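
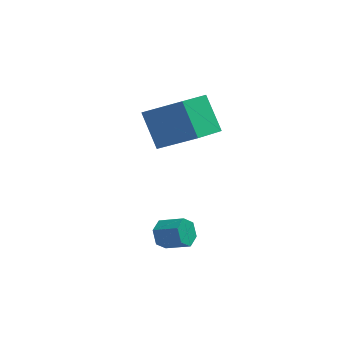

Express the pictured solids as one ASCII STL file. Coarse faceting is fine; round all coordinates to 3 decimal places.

solid 
facet normal -0.886 0.250 -0.391
outer loop
vertex -2.168 -0.681 -4.069
vertex -2.455 -1.019 -3.635
vertex -2.332 -0.42 -3.531
endloop
endfacet
facet normal 0.382 0.872 -0.307
outer loop
vertex -2.168 -0.681 -4.069
vertex -2.332 -0.42 -3.531
vertex -1.238 -0.944 -3.659
endloop
endfacet
facet normal 0.382 0.872 -0.307
outer loop
vertex -1.238 -0.944 -3.659
vertex -2.332 -0.42 -3.531
vertex -1.402 -0.683 -3.121
endloop
endfacet
facet normal 0.886 -0.250 0.391
outer loop
vertex -1.238 -0.944 -3.659
vertex -1.402 -0.683 -3.121
vertex -1.525 -1.281 -3.225
endloop
endfacet
facet normal -0.886 0.250 -0.391
outer loop
vertex -2.332 -0.42 -3.531
vertex -2.455 -1.019 -3.635
vertex -2.619 -0.758 -3.097
endloop
endfacet
facet normal -0.038 0.800 0.598
outer loop
vertex -2.332 -0.42 -3.531
vertex -2.619 -0.758 -3.097
vertex -1.402 -0.683 -3.121
endloop
endfacet
facet normal -0.038 0.801 0.597
outer loop
vertex -1.402 -0.683 -3.121
vertex -2.619 -0.758 -3.097
vertex -1.689 -1.02 -2.687
endloop
endfacet
facet normal 0.886 -0.250 0.391
outer loop
vertex -1.402 -0.683 -3.121
vertex -1.689 -1.02 -2.687
vertex -1.525 -1.281 -3.225
endloop
endfacet
facet normal -0.886 0.250 -0.391
outer loop
vertex -2.619 -0.758 -3.097
vertex -2.455 -1.019 -3.635
vertex -2.742 -1.356 -3.201
endloop
endfacet
facet normal -0.419 -0.071 0.905
outer loop
vertex -2.619 -0.758 -3.097
vertex -2.742 -1.356 -3.201
vertex -1.689 -1.02 -2.687
endloop
endfacet
facet normal -0.419 -0.071 0.905
outer loop
vertex -1.689 -1.02 -2.687
vertex -2.742 -1.356 -3.201
vertex -1.812 -1.619 -2.791
endloop
endfacet
facet normal 0.886 -0.250 0.391
outer loop
vertex -1.689 -1.02 -2.687
vertex -1.812 -1.619 -2.791
vertex -1.525 -1.281 -3.225
endloop
endfacet
facet normal -0.886 0.250 -0.391
outer loop
vertex -2.742 -1.356 -3.201
vertex -2.455 -1.019 -3.635
vertex -2.578 -1.617 -3.739
endloop
endfacet
facet normal -0.382 -0.872 0.307
outer loop
vertex -2.742 -1.356 -3.201
vertex -2.578 -1.617 -3.739
vertex -1.812 -1.619 -2.791
endloop
endfacet
facet normal -0.382 -0.872 0.307
outer loop
vertex -1.812 -1.619 -2.791
vertex -2.578 -1.617 -3.739
vertex -1.648 -1.88 -3.329
endloop
endfacet
facet normal 0.886 -0.250 0.391
outer loop
vertex -1.812 -1.619 -2.791
vertex -1.648 -1.88 -3.329
vertex -1.525 -1.281 -3.225
endloop
endfacet
facet normal -0.886 0.250 -0.391
outer loop
vertex -2.578 -1.617 -3.739
vertex -2.455 -1.019 -3.635
vertex -2.291 -1.28 -4.173
endloop
endfacet
facet normal 0.037 -0.801 -0.598
outer loop
vertex -2.578 -1.617 -3.739
vertex -2.291 -1.28 -4.173
vertex -1.648 -1.88 -3.329
endloop
endfacet
facet normal 0.038 -0.800 -0.598
outer loop
vertex -1.648 -1.88 -3.329
vertex -2.291 -1.28 -4.173
vertex -1.361 -1.542 -3.763
endloop
endfacet
facet normal 0.886 -0.250 0.391
outer loop
vertex -1.648 -1.88 -3.329
vertex -1.361 -1.542 -3.763
vertex -1.525 -1.281 -3.225
endloop
endfacet
facet normal -0.886 0.250 -0.391
outer loop
vertex -2.291 -1.28 -4.173
vertex -2.455 -1.019 -3.635
vertex -2.168 -0.681 -4.069
endloop
endfacet
facet normal 0.419 0.071 -0.905
outer loop
vertex -2.291 -1.28 -4.173
vertex -2.168 -0.681 -4.069
vertex -1.361 -1.542 -3.763
endloop
endfacet
facet normal 0.419 0.071 -0.905
outer loop
vertex -1.361 -1.542 -3.763
vertex -2.168 -0.681 -4.069
vertex -1.238 -0.944 -3.659
endloop
endfacet
facet normal 0.886 -0.250 0.391
outer loop
vertex -1.361 -1.542 -3.763
vertex -1.238 -0.944 -3.659
vertex -1.525 -1.281 -3.225
endloop
endfacet
facet normal -0.814 0.232 -0.532
outer loop
vertex -3.684 1.859 0.824
vertex -3.017 3.227 0.401
vertex -2.998 1.097 -0.557
endloop
endfacet
facet normal -0.422 -0.866 0.268
outer loop
vertex -1.443 0.653 0.459
vertex -3.684 1.859 0.824
vertex -2.998 1.097 -0.557
endloop
endfacet
facet normal -0.814 0.232 -0.532
outer loop
vertex -2.998 1.097 -0.557
vertex -3.017 3.227 0.401
vertex -2.331 2.465 -0.981
endloop
endfacet
facet normal 0.398 -0.443 -0.803
outer loop
vertex -2.331 2.465 -0.981
vertex -1.443 0.653 0.459
vertex -2.998 1.097 -0.557
endloop
endfacet
facet normal -0.398 0.443 0.803
outer loop
vertex -3.684 1.859 0.824
vertex -1.462 2.783 1.417
vertex -3.017 3.227 0.401
endloop
endfacet
facet normal -0.422 -0.866 0.268
outer loop
vertex -2.129 1.415 1.841
vertex -3.684 1.859 0.824
vertex -1.443 0.653 0.459
endloop
endfacet
facet normal -0.399 0.443 0.803
outer loop
vertex -2.129 1.415 1.841
vertex -1.462 2.783 1.417
vertex -3.684 1.859 0.824
endloop
endfacet
facet normal 0.422 0.866 -0.268
outer loop
vertex -3.017 3.227 0.401
vertex -1.462 2.783 1.417
vertex -2.331 2.465 -0.981
endloop
endfacet
facet normal 0.399 -0.443 -0.803
outer loop
vertex -0.776 2.021 0.036
vertex -1.443 0.653 0.459
vertex -2.331 2.465 -0.981
endloop
endfacet
facet normal 0.422 0.866 -0.268
outer loop
vertex -2.331 2.465 -0.981
vertex -1.462 2.783 1.417
vertex -0.776 2.021 0.036
endloop
endfacet
facet normal 0.814 -0.232 0.532
outer loop
vertex -0.776 2.021 0.036
vertex -2.129 1.415 1.841
vertex -1.443 0.653 0.459
endloop
endfacet
facet normal 0.814 -0.232 0.532
outer loop
vertex -1.462 2.783 1.417
vertex -2.129 1.415 1.841
vertex -0.776 2.021 0.036
endloop
endfacet

endsolid


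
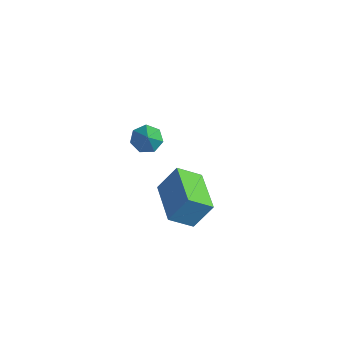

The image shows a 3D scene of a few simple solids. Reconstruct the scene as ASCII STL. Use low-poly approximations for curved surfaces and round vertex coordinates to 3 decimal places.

solid 
facet normal -0.289 -0.492 -0.821
outer loop
vertex -0.155 -1.868 -3.747
vertex -2.047 -0.827 -3.704
vertex 0.347 -0.925 -4.488
endloop
endfacet
facet normal 0.876 -0.482 -0.020
outer loop
vertex 0.767 -0.213 -3.296
vertex -0.155 -1.868 -3.747
vertex 0.347 -0.925 -4.488
endloop
endfacet
facet normal -0.289 -0.491 -0.822
outer loop
vertex 0.347 -0.925 -4.488
vertex -2.047 -0.827 -3.704
vertex -1.545 0.116 -4.444
endloop
endfacet
facet normal 0.386 0.726 -0.569
outer loop
vertex -1.545 0.116 -4.444
vertex 0.767 -0.213 -3.296
vertex 0.347 -0.925 -4.488
endloop
endfacet
facet normal -0.386 -0.726 0.570
outer loop
vertex -0.155 -1.868 -3.747
vertex -1.627 -0.115 -2.512
vertex -2.047 -0.827 -3.704
endloop
endfacet
facet normal 0.876 -0.482 -0.021
outer loop
vertex 0.265 -1.156 -2.556
vertex -0.155 -1.868 -3.747
vertex 0.767 -0.213 -3.296
endloop
endfacet
facet normal -0.386 -0.726 0.570
outer loop
vertex 0.265 -1.156 -2.556
vertex -1.627 -0.115 -2.512
vertex -0.155 -1.868 -3.747
endloop
endfacet
facet normal -0.876 0.482 0.020
outer loop
vertex -2.047 -0.827 -3.704
vertex -1.627 -0.115 -2.512
vertex -1.545 0.116 -4.444
endloop
endfacet
facet normal 0.386 0.725 -0.570
outer loop
vertex -1.125 0.828 -3.253
vertex 0.767 -0.213 -3.296
vertex -1.545 0.116 -4.444
endloop
endfacet
facet normal -0.876 0.482 0.020
outer loop
vertex -1.545 0.116 -4.444
vertex -1.627 -0.115 -2.512
vertex -1.125 0.828 -3.253
endloop
endfacet
facet normal 0.289 0.491 0.822
outer loop
vertex -1.125 0.828 -3.253
vertex 0.265 -1.156 -2.556
vertex 0.767 -0.213 -3.296
endloop
endfacet
facet normal 0.289 0.491 0.821
outer loop
vertex -1.627 -0.115 -2.512
vertex 0.265 -1.156 -2.556
vertex -1.125 0.828 -3.253
endloop
endfacet
facet normal -0.541 0.410 -0.734
outer loop
vertex -0.477 -1.825 1.215
vertex -0.962 -2.274 1.322
vertex -0.883 -1.67 1.601
endloop
endfacet
facet normal 0.652 0.619 0.437
outer loop
vertex -0.477 -1.825 1.215
vertex -0.883 -1.67 1.601
vertex -0.258 -2.806 2.278
endloop
endfacet
facet normal -0.541 0.410 -0.734
outer loop
vertex -0.883 -1.67 1.601
vertex -0.962 -2.274 1.322
vertex -1.349 -1.97 1.777
endloop
endfacet
facet normal -0.004 0.510 0.860
outer loop
vertex -0.883 -1.67 1.601
vertex -1.349 -1.97 1.777
vertex -0.258 -2.806 2.278
endloop
endfacet
facet normal -0.542 0.409 -0.734
outer loop
vertex -1.349 -1.97 1.777
vertex -0.962 -2.274 1.322
vertex -1.523 -2.499 1.611
endloop
endfacet
facet normal -0.485 -0.113 0.867
outer loop
vertex -1.349 -1.97 1.777
vertex -1.523 -2.499 1.611
vertex -0.258 -2.806 2.278
endloop
endfacet
facet normal -0.542 0.408 -0.735
outer loop
vertex -1.523 -2.499 1.611
vertex -0.962 -2.274 1.322
vertex -1.275 -2.859 1.228
endloop
endfacet
facet normal -0.429 -0.780 0.455
outer loop
vertex -1.523 -2.499 1.611
vertex -1.275 -2.859 1.228
vertex -0.258 -2.806 2.278
endloop
endfacet
facet normal -0.541 0.408 -0.735
outer loop
vertex -1.275 -2.859 1.228
vertex -0.962 -2.274 1.322
vertex -0.791 -2.779 0.916
endloop
endfacet
facet normal 0.121 -0.990 -0.067
outer loop
vertex -1.275 -2.859 1.228
vertex -0.791 -2.779 0.916
vertex -0.258 -2.806 2.278
endloop
endfacet
facet normal -0.541 0.408 -0.735
outer loop
vertex -0.791 -2.779 0.916
vertex -0.962 -2.274 1.322
vertex -0.435 -2.318 0.91
endloop
endfacet
facet normal 0.752 -0.584 -0.306
outer loop
vertex -0.791 -2.779 0.916
vertex -0.435 -2.318 0.91
vertex -0.258 -2.806 2.278
endloop
endfacet
facet normal -0.541 0.409 -0.735
outer loop
vertex -0.435 -2.318 0.91
vertex -0.962 -2.274 1.322
vertex -0.477 -1.825 1.215
endloop
endfacet
facet normal 0.988 0.134 -0.080
outer loop
vertex -0.435 -2.318 0.91
vertex -0.477 -1.825 1.215
vertex -0.258 -2.806 2.278
endloop
endfacet

endsolid


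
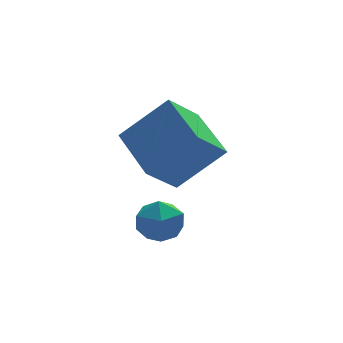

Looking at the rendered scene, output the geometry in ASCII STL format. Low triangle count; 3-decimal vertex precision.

solid 
facet normal 0.098 0.692 0.715
outer loop
vertex -2.666 -2.939 0.088
vertex -2.406 -3.427 0.525
vertex -1.972 -3.059 0.109
endloop
endfacet
facet normal 0.168 0.983 0.068
outer loop
vertex -2.666 -2.939 0.088
vertex -1.972 -3.059 0.109
vertex -2.294 -2.961 -0.51
endloop
endfacet
facet normal -0.430 0.852 -0.299
outer loop
vertex -2.666 -2.939 0.088
vertex -2.294 -2.961 -0.51
vertex -2.927 -3.269 -0.476
endloop
endfacet
facet normal -0.869 0.479 0.122
outer loop
vertex -2.666 -2.939 0.088
vertex -2.927 -3.269 -0.476
vertex -2.996 -3.557 0.163
endloop
endfacet
facet normal -0.543 0.381 0.748
outer loop
vertex -2.666 -2.939 0.088
vertex -2.996 -3.557 0.163
vertex -2.406 -3.427 0.525
endloop
endfacet
facet normal 0.708 0.655 -0.264
outer loop
vertex -2.294 -2.961 -0.51
vertex -1.972 -3.059 0.109
vertex -1.804 -3.463 -0.443
endloop
endfacet
facet normal 0.595 0.183 0.783
outer loop
vertex -1.972 -3.059 0.109
vertex -2.406 -3.427 0.525
vertex -1.873 -3.751 0.196
endloop
endfacet
facet normal -0.443 -0.321 0.837
outer loop
vertex -2.406 -3.427 0.525
vertex -2.996 -3.557 0.163
vertex -2.506 -4.059 0.23
endloop
endfacet
facet normal -0.971 -0.161 -0.177
outer loop
vertex -2.996 -3.557 0.163
vertex -2.927 -3.269 -0.476
vertex -2.828 -3.961 -0.389
endloop
endfacet
facet normal -0.261 0.442 -0.858
outer loop
vertex -2.927 -3.269 -0.476
vertex -2.294 -2.961 -0.51
vertex -2.394 -3.593 -0.805
endloop
endfacet
facet normal 0.869 -0.479 -0.122
outer loop
vertex -2.134 -4.081 -0.368
vertex -1.804 -3.463 -0.443
vertex -1.873 -3.751 0.196
endloop
endfacet
facet normal 0.430 -0.852 0.299
outer loop
vertex -2.134 -4.081 -0.368
vertex -1.873 -3.751 0.196
vertex -2.506 -4.059 0.23
endloop
endfacet
facet normal -0.168 -0.983 -0.068
outer loop
vertex -2.134 -4.081 -0.368
vertex -2.506 -4.059 0.23
vertex -2.828 -3.961 -0.389
endloop
endfacet
facet normal -0.098 -0.692 -0.715
outer loop
vertex -2.134 -4.081 -0.368
vertex -2.828 -3.961 -0.389
vertex -2.394 -3.593 -0.805
endloop
endfacet
facet normal 0.543 -0.381 -0.748
outer loop
vertex -2.134 -4.081 -0.368
vertex -2.394 -3.593 -0.805
vertex -1.804 -3.463 -0.443
endloop
endfacet
facet normal 0.971 0.161 0.177
outer loop
vertex -1.873 -3.751 0.196
vertex -1.804 -3.463 -0.443
vertex -1.972 -3.059 0.109
endloop
endfacet
facet normal 0.261 -0.442 0.858
outer loop
vertex -2.506 -4.059 0.23
vertex -1.873 -3.751 0.196
vertex -2.406 -3.427 0.525
endloop
endfacet
facet normal -0.708 -0.655 0.264
outer loop
vertex -2.828 -3.961 -0.389
vertex -2.506 -4.059 0.23
vertex -2.996 -3.557 0.163
endloop
endfacet
facet normal -0.595 -0.183 -0.783
outer loop
vertex -2.394 -3.593 -0.805
vertex -2.828 -3.961 -0.389
vertex -2.927 -3.269 -0.476
endloop
endfacet
facet normal 0.443 0.321 -0.837
outer loop
vertex -1.804 -3.463 -0.443
vertex -2.394 -3.593 -0.805
vertex -2.294 -2.961 -0.51
endloop
endfacet
facet normal -0.663 -0.330 0.672
outer loop
vertex -1.098 -2.172 1.854
vertex -1.396 -0.535 2.364
vertex -2.366 -2.034 0.67
endloop
endfacet
facet normal 0.171 -0.941 -0.293
outer loop
vertex -1.464 -1.585 -0.244
vertex -1.098 -2.172 1.854
vertex -2.366 -2.034 0.67
endloop
endfacet
facet normal -0.663 -0.330 0.672
outer loop
vertex -2.366 -2.034 0.67
vertex -1.396 -0.535 2.364
vertex -2.664 -0.397 1.18
endloop
endfacet
facet normal -0.729 0.079 -0.680
outer loop
vertex -2.664 -0.397 1.18
vertex -1.464 -1.585 -0.244
vertex -2.366 -2.034 0.67
endloop
endfacet
facet normal 0.729 -0.079 0.680
outer loop
vertex -1.098 -2.172 1.854
vertex -0.494 -0.086 1.45
vertex -1.396 -0.535 2.364
endloop
endfacet
facet normal 0.171 -0.941 -0.293
outer loop
vertex -0.196 -1.723 0.94
vertex -1.098 -2.172 1.854
vertex -1.464 -1.585 -0.244
endloop
endfacet
facet normal 0.729 -0.079 0.680
outer loop
vertex -0.196 -1.723 0.94
vertex -0.494 -0.086 1.45
vertex -1.098 -2.172 1.854
endloop
endfacet
facet normal -0.171 0.941 0.293
outer loop
vertex -1.396 -0.535 2.364
vertex -0.494 -0.086 1.45
vertex -2.664 -0.397 1.18
endloop
endfacet
facet normal -0.729 0.079 -0.680
outer loop
vertex -1.762 0.052 0.266
vertex -1.464 -1.585 -0.244
vertex -2.664 -0.397 1.18
endloop
endfacet
facet normal -0.171 0.941 0.293
outer loop
vertex -2.664 -0.397 1.18
vertex -0.494 -0.086 1.45
vertex -1.762 0.052 0.266
endloop
endfacet
facet normal 0.663 0.330 -0.672
outer loop
vertex -1.762 0.052 0.266
vertex -0.196 -1.723 0.94
vertex -1.464 -1.585 -0.244
endloop
endfacet
facet normal 0.663 0.330 -0.672
outer loop
vertex -0.494 -0.086 1.45
vertex -0.196 -1.723 0.94
vertex -1.762 0.052 0.266
endloop
endfacet

endsolid


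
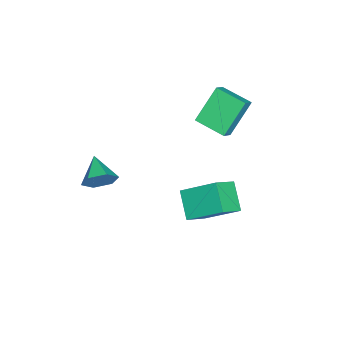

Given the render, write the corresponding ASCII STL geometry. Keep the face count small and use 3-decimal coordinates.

solid 
facet normal -0.530 0.313 0.788
outer loop
vertex -2.954 1.755 4.957
vertex -2.512 3.273 4.652
vertex -3.62 1.851 4.471
endloop
endfacet
facet normal -0.274 -0.943 0.190
outer loop
vertex -2.528 1.207 2.848
vertex -2.954 1.755 4.957
vertex -3.62 1.851 4.471
endloop
endfacet
facet normal -0.530 0.313 0.788
outer loop
vertex -3.62 1.851 4.471
vertex -2.512 3.273 4.652
vertex -3.178 3.369 4.166
endloop
endfacet
facet normal -0.802 0.116 -0.586
outer loop
vertex -3.178 3.369 4.166
vertex -2.528 1.207 2.848
vertex -3.62 1.851 4.471
endloop
endfacet
facet normal 0.802 -0.116 0.586
outer loop
vertex -2.954 1.755 4.957
vertex -1.42 2.629 3.029
vertex -2.512 3.273 4.652
endloop
endfacet
facet normal -0.274 -0.943 0.190
outer loop
vertex -1.862 1.111 3.334
vertex -2.954 1.755 4.957
vertex -2.528 1.207 2.848
endloop
endfacet
facet normal 0.802 -0.116 0.586
outer loop
vertex -1.862 1.111 3.334
vertex -1.42 2.629 3.029
vertex -2.954 1.755 4.957
endloop
endfacet
facet normal 0.274 0.943 -0.190
outer loop
vertex -2.512 3.273 4.652
vertex -1.42 2.629 3.029
vertex -3.178 3.369 4.166
endloop
endfacet
facet normal -0.802 0.116 -0.586
outer loop
vertex -2.086 2.725 2.543
vertex -2.528 1.207 2.848
vertex -3.178 3.369 4.166
endloop
endfacet
facet normal 0.274 0.943 -0.190
outer loop
vertex -3.178 3.369 4.166
vertex -1.42 2.629 3.029
vertex -2.086 2.725 2.543
endloop
endfacet
facet normal 0.530 -0.313 -0.788
outer loop
vertex -2.086 2.725 2.543
vertex -1.862 1.111 3.334
vertex -2.528 1.207 2.848
endloop
endfacet
facet normal 0.530 -0.313 -0.788
outer loop
vertex -1.42 2.629 3.029
vertex -1.862 1.111 3.334
vertex -2.086 2.725 2.543
endloop
endfacet
facet normal 0.771 0.486 -0.412
outer loop
vertex 3.903 -1.839 3.383
vertex 3.377 -1.485 2.817
vertex 3.529 -1.097 3.558
endloop
endfacet
facet normal 0.054 -0.203 0.978
outer loop
vertex 3.903 -1.839 3.383
vertex 3.529 -1.097 3.558
vertex 2.283 -2.175 3.403
endloop
endfacet
facet normal 0.770 0.486 -0.413
outer loop
vertex 3.529 -1.097 3.558
vertex 3.377 -1.485 2.817
vertex 3.002 -0.742 2.993
endloop
endfacet
facet normal -0.488 0.458 0.743
outer loop
vertex 3.529 -1.097 3.558
vertex 3.002 -0.742 2.993
vertex 2.283 -2.175 3.403
endloop
endfacet
facet normal 0.771 0.486 -0.412
outer loop
vertex 3.002 -0.742 2.993
vertex 3.377 -1.485 2.817
vertex 2.851 -1.13 2.252
endloop
endfacet
facet normal -0.898 0.437 -0.046
outer loop
vertex 3.002 -0.742 2.993
vertex 2.851 -1.13 2.252
vertex 2.283 -2.175 3.403
endloop
endfacet
facet normal 0.771 0.486 -0.412
outer loop
vertex 2.851 -1.13 2.252
vertex 3.377 -1.485 2.817
vertex 3.226 -1.873 2.076
endloop
endfacet
facet normal -0.764 -0.244 -0.598
outer loop
vertex 2.851 -1.13 2.252
vertex 3.226 -1.873 2.076
vertex 2.283 -2.175 3.403
endloop
endfacet
facet normal 0.771 0.487 -0.412
outer loop
vertex 3.226 -1.873 2.076
vertex 3.377 -1.485 2.817
vertex 3.752 -2.227 2.642
endloop
endfacet
facet normal -0.220 -0.906 -0.362
outer loop
vertex 3.226 -1.873 2.076
vertex 3.752 -2.227 2.642
vertex 2.283 -2.175 3.403
endloop
endfacet
facet normal 0.771 0.487 -0.412
outer loop
vertex 3.752 -2.227 2.642
vertex 3.377 -1.485 2.817
vertex 3.903 -1.839 3.383
endloop
endfacet
facet normal 0.189 -0.885 0.425
outer loop
vertex 3.752 -2.227 2.642
vertex 3.903 -1.839 3.383
vertex 2.283 -2.175 3.403
endloop
endfacet
facet normal -0.651 -0.423 0.630
outer loop
vertex 0.267 2.818 1.184
vertex -0.757 3.349 0.482
vertex 0.209 1.103 -0.026
endloop
endfacet
facet normal 0.759 -0.392 0.520
outer loop
vertex 1.237 1.771 -1.022
vertex 0.267 2.818 1.184
vertex 0.209 1.103 -0.026
endloop
endfacet
facet normal -0.651 -0.423 0.630
outer loop
vertex 0.209 1.103 -0.026
vertex -0.757 3.349 0.482
vertex -0.815 1.634 -0.728
endloop
endfacet
facet normal -0.028 -0.817 -0.577
outer loop
vertex -0.815 1.634 -0.728
vertex 1.237 1.771 -1.022
vertex 0.209 1.103 -0.026
endloop
endfacet
facet normal 0.028 0.817 0.577
outer loop
vertex 0.267 2.818 1.184
vertex 0.271 4.017 -0.514
vertex -0.757 3.349 0.482
endloop
endfacet
facet normal 0.759 -0.392 0.520
outer loop
vertex 1.295 3.486 0.188
vertex 0.267 2.818 1.184
vertex 1.237 1.771 -1.022
endloop
endfacet
facet normal 0.028 0.817 0.577
outer loop
vertex 1.295 3.486 0.188
vertex 0.271 4.017 -0.514
vertex 0.267 2.818 1.184
endloop
endfacet
facet normal -0.759 0.392 -0.520
outer loop
vertex -0.757 3.349 0.482
vertex 0.271 4.017 -0.514
vertex -0.815 1.634 -0.728
endloop
endfacet
facet normal -0.028 -0.817 -0.577
outer loop
vertex 0.213 2.302 -1.724
vertex 1.237 1.771 -1.022
vertex -0.815 1.634 -0.728
endloop
endfacet
facet normal -0.759 0.392 -0.520
outer loop
vertex -0.815 1.634 -0.728
vertex 0.271 4.017 -0.514
vertex 0.213 2.302 -1.724
endloop
endfacet
facet normal 0.651 0.423 -0.630
outer loop
vertex 0.213 2.302 -1.724
vertex 1.295 3.486 0.188
vertex 1.237 1.771 -1.022
endloop
endfacet
facet normal 0.651 0.423 -0.630
outer loop
vertex 0.271 4.017 -0.514
vertex 1.295 3.486 0.188
vertex 0.213 2.302 -1.724
endloop
endfacet

endsolid


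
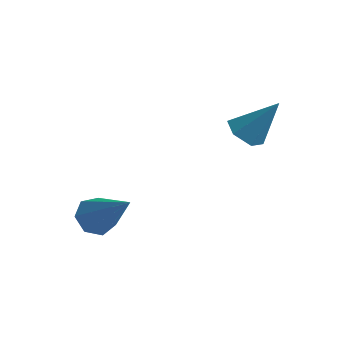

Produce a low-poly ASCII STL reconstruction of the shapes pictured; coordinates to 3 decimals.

solid 
facet normal -0.529 -0.282 -0.800
outer loop
vertex 0.456 -1.168 0.669
vertex 0.097 -0.747 0.758
vertex 0.546 -0.668 0.433
endloop
endfacet
facet normal 0.964 -0.234 -0.129
outer loop
vertex 0.456 -1.168 0.669
vertex 0.546 -0.668 0.433
vertex 0.803 -0.373 1.822
endloop
endfacet
facet normal -0.529 -0.283 -0.800
outer loop
vertex 0.546 -0.668 0.433
vertex 0.097 -0.747 0.758
vertex 0.187 -0.248 0.522
endloop
endfacet
facet normal 0.703 0.658 -0.270
outer loop
vertex 0.546 -0.668 0.433
vertex 0.187 -0.248 0.522
vertex 0.803 -0.373 1.822
endloop
endfacet
facet normal -0.532 -0.282 -0.799
outer loop
vertex 0.187 -0.248 0.522
vertex 0.097 -0.747 0.758
vertex -0.261 -0.327 0.848
endloop
endfacet
facet normal -0.078 0.988 0.132
outer loop
vertex 0.187 -0.248 0.522
vertex -0.261 -0.327 0.848
vertex 0.803 -0.373 1.822
endloop
endfacet
facet normal -0.531 -0.281 -0.799
outer loop
vertex -0.261 -0.327 0.848
vertex 0.097 -0.747 0.758
vertex -0.352 -0.826 1.084
endloop
endfacet
facet normal -0.600 0.429 0.675
outer loop
vertex -0.261 -0.327 0.848
vertex -0.352 -0.826 1.084
vertex 0.803 -0.373 1.822
endloop
endfacet
facet normal -0.531 -0.282 -0.799
outer loop
vertex -0.352 -0.826 1.084
vertex 0.097 -0.747 0.758
vertex 0.007 -1.247 0.994
endloop
endfacet
facet normal -0.340 -0.465 0.818
outer loop
vertex -0.352 -0.826 1.084
vertex 0.007 -1.247 0.994
vertex 0.803 -0.373 1.822
endloop
endfacet
facet normal -0.529 -0.282 -0.800
outer loop
vertex 0.007 -1.247 0.994
vertex 0.097 -0.747 0.758
vertex 0.456 -1.168 0.669
endloop
endfacet
facet normal 0.441 -0.795 0.416
outer loop
vertex 0.007 -1.247 0.994
vertex 0.456 -1.168 0.669
vertex 0.803 -0.373 1.822
endloop
endfacet
facet normal -0.666 0.229 -0.710
outer loop
vertex -2.093 -3.981 -1.577
vertex -2.419 -3.722 -1.188
vertex -2.002 -3.499 -1.507
endloop
endfacet
facet normal 0.882 -0.100 -0.460
outer loop
vertex -2.093 -3.981 -1.577
vertex -2.002 -3.499 -1.507
vertex -1.261 -4.118 0.048
endloop
endfacet
facet normal -0.665 0.227 -0.711
outer loop
vertex -2.002 -3.499 -1.507
vertex -2.419 -3.722 -1.188
vertex -2.226 -3.185 -1.197
endloop
endfacet
facet normal 0.758 0.644 -0.105
outer loop
vertex -2.002 -3.499 -1.507
vertex -2.226 -3.185 -1.197
vertex -1.261 -4.118 0.048
endloop
endfacet
facet normal -0.666 0.228 -0.710
outer loop
vertex -2.226 -3.185 -1.197
vertex -2.419 -3.722 -1.188
vertex -2.595 -3.276 -0.88
endloop
endfacet
facet normal 0.203 0.853 0.481
outer loop
vertex -2.226 -3.185 -1.197
vertex -2.595 -3.276 -0.88
vertex -1.261 -4.118 0.048
endloop
endfacet
facet normal -0.665 0.228 -0.711
outer loop
vertex -2.595 -3.276 -0.88
vertex -2.419 -3.722 -1.188
vertex -2.832 -3.702 -0.795
endloop
endfacet
facet normal -0.361 0.371 0.856
outer loop
vertex -2.595 -3.276 -0.88
vertex -2.832 -3.702 -0.795
vertex -1.261 -4.118 0.048
endloop
endfacet
facet normal -0.666 0.227 -0.711
outer loop
vertex -2.832 -3.702 -0.795
vertex -2.419 -3.722 -1.188
vertex -2.757 -4.143 -1.006
endloop
endfacet
facet normal -0.512 -0.440 0.738
outer loop
vertex -2.832 -3.702 -0.795
vertex -2.757 -4.143 -1.006
vertex -1.261 -4.118 0.048
endloop
endfacet
facet normal -0.667 0.228 -0.710
outer loop
vertex -2.757 -4.143 -1.006
vertex -2.419 -3.722 -1.188
vertex -2.429 -4.267 -1.354
endloop
endfacet
facet normal -0.136 -0.967 0.216
outer loop
vertex -2.757 -4.143 -1.006
vertex -2.429 -4.267 -1.354
vertex -1.261 -4.118 0.048
endloop
endfacet
facet normal -0.666 0.229 -0.710
outer loop
vertex -2.429 -4.267 -1.354
vertex -2.419 -3.722 -1.188
vertex -2.093 -3.981 -1.577
endloop
endfacet
facet normal 0.484 -0.816 -0.317
outer loop
vertex -2.429 -4.267 -1.354
vertex -2.093 -3.981 -1.577
vertex -1.261 -4.118 0.048
endloop
endfacet

endsolid


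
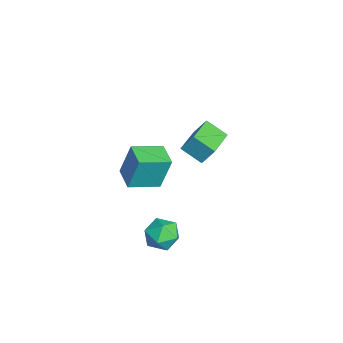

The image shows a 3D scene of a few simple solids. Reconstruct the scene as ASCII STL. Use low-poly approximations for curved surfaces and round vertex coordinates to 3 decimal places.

solid 
facet normal -0.969 -0.235 0.077
outer loop
vertex 0.529 -0.804 -3.35
vertex 0.793 -1.908 -3.391
vertex 0.743 -1.372 -2.39
endloop
endfacet
facet normal -0.828 0.381 0.410
outer loop
vertex 0.529 -0.804 -3.35
vertex 0.743 -1.372 -2.39
vertex 1.155 -0.323 -2.533
endloop
endfacet
facet normal -0.550 0.832 -0.068
outer loop
vertex 0.529 -0.804 -3.35
vertex 1.155 -0.323 -2.533
vertex 1.459 -0.211 -3.621
endloop
endfacet
facet normal -0.519 0.496 -0.696
outer loop
vertex 0.529 -0.804 -3.35
vertex 1.459 -0.211 -3.621
vertex 1.235 -1.19 -4.151
endloop
endfacet
facet normal -0.778 -0.163 -0.607
outer loop
vertex 0.529 -0.804 -3.35
vertex 1.235 -1.19 -4.151
vertex 0.793 -1.908 -3.391
endloop
endfacet
facet normal -0.332 0.254 0.908
outer loop
vertex 1.155 -0.323 -2.533
vertex 0.743 -1.372 -2.39
vertex 1.805 -1.13 -2.069
endloop
endfacet
facet normal -0.560 -0.742 0.369
outer loop
vertex 0.743 -1.372 -2.39
vertex 0.793 -1.908 -3.391
vertex 1.581 -2.109 -2.599
endloop
endfacet
facet normal -0.251 -0.626 -0.738
outer loop
vertex 0.793 -1.908 -3.391
vertex 1.235 -1.19 -4.151
vertex 1.885 -1.997 -3.687
endloop
endfacet
facet normal 0.167 0.440 -0.883
outer loop
vertex 1.235 -1.19 -4.151
vertex 1.459 -0.211 -3.621
vertex 2.297 -0.948 -3.83
endloop
endfacet
facet normal 0.116 0.984 0.134
outer loop
vertex 1.459 -0.211 -3.621
vertex 1.155 -0.323 -2.533
vertex 2.247 -0.412 -2.829
endloop
endfacet
facet normal 0.519 -0.496 0.696
outer loop
vertex 2.511 -1.516 -2.87
vertex 1.805 -1.13 -2.069
vertex 1.581 -2.109 -2.599
endloop
endfacet
facet normal 0.550 -0.832 0.068
outer loop
vertex 2.511 -1.516 -2.87
vertex 1.581 -2.109 -2.599
vertex 1.885 -1.997 -3.687
endloop
endfacet
facet normal 0.828 -0.381 -0.410
outer loop
vertex 2.511 -1.516 -2.87
vertex 1.885 -1.997 -3.687
vertex 2.297 -0.948 -3.83
endloop
endfacet
facet normal 0.969 0.235 -0.077
outer loop
vertex 2.511 -1.516 -2.87
vertex 2.297 -0.948 -3.83
vertex 2.247 -0.412 -2.829
endloop
endfacet
facet normal 0.778 0.163 0.607
outer loop
vertex 2.511 -1.516 -2.87
vertex 2.247 -0.412 -2.829
vertex 1.805 -1.13 -2.069
endloop
endfacet
facet normal -0.167 -0.440 0.883
outer loop
vertex 1.581 -2.109 -2.599
vertex 1.805 -1.13 -2.069
vertex 0.743 -1.372 -2.39
endloop
endfacet
facet normal -0.116 -0.984 -0.134
outer loop
vertex 1.885 -1.997 -3.687
vertex 1.581 -2.109 -2.599
vertex 0.793 -1.908 -3.391
endloop
endfacet
facet normal 0.332 -0.254 -0.908
outer loop
vertex 2.297 -0.948 -3.83
vertex 1.885 -1.997 -3.687
vertex 1.235 -1.19 -4.151
endloop
endfacet
facet normal 0.560 0.742 -0.369
outer loop
vertex 2.247 -0.412 -2.829
vertex 2.297 -0.948 -3.83
vertex 1.459 -0.211 -3.621
endloop
endfacet
facet normal 0.251 0.626 0.738
outer loop
vertex 1.805 -1.13 -2.069
vertex 2.247 -0.412 -2.829
vertex 1.155 -0.323 -2.533
endloop
endfacet
facet normal -0.462 -0.722 0.516
outer loop
vertex -3.075 1.168 1.075
vertex -4.888 2.159 0.839
vertex -3.302 0.47 -0.105
endloop
endfacet
facet normal 0.872 -0.476 0.114
outer loop
vertex -2.592 1.581 -0.899
vertex -3.075 1.168 1.075
vertex -3.302 0.47 -0.105
endloop
endfacet
facet normal -0.461 -0.722 0.517
outer loop
vertex -3.302 0.47 -0.105
vertex -4.888 2.159 0.839
vertex -5.116 1.46 -0.341
endloop
endfacet
facet normal -0.164 -0.502 -0.849
outer loop
vertex -5.116 1.46 -0.341
vertex -2.592 1.581 -0.899
vertex -3.302 0.47 -0.105
endloop
endfacet
facet normal 0.164 0.502 0.849
outer loop
vertex -3.075 1.168 1.075
vertex -4.178 3.27 0.045
vertex -4.888 2.159 0.839
endloop
endfacet
facet normal 0.872 -0.476 0.114
outer loop
vertex -2.364 2.28 0.281
vertex -3.075 1.168 1.075
vertex -2.592 1.581 -0.899
endloop
endfacet
facet normal 0.163 0.502 0.849
outer loop
vertex -2.364 2.28 0.281
vertex -4.178 3.27 0.045
vertex -3.075 1.168 1.075
endloop
endfacet
facet normal -0.872 0.476 -0.114
outer loop
vertex -4.888 2.159 0.839
vertex -4.178 3.27 0.045
vertex -5.116 1.46 -0.341
endloop
endfacet
facet normal -0.164 -0.502 -0.849
outer loop
vertex -4.405 2.572 -1.135
vertex -2.592 1.581 -0.899
vertex -5.116 1.46 -0.341
endloop
endfacet
facet normal -0.872 0.476 -0.114
outer loop
vertex -5.116 1.46 -0.341
vertex -4.178 3.27 0.045
vertex -4.405 2.572 -1.135
endloop
endfacet
facet normal 0.462 0.721 -0.516
outer loop
vertex -4.405 2.572 -1.135
vertex -2.364 2.28 0.281
vertex -2.592 1.581 -0.899
endloop
endfacet
facet normal 0.461 0.722 -0.516
outer loop
vertex -4.178 3.27 0.045
vertex -2.364 2.28 0.281
vertex -4.405 2.572 -1.135
endloop
endfacet
facet normal -0.977 -0.199 0.075
outer loop
vertex 1.812 -2.794 5.071
vertex 1.413 -1.034 4.546
vertex 1.78 -3.413 3.022
endloop
endfacet
facet normal 0.212 -0.936 0.280
outer loop
vertex 3.187 -3.126 2.914
vertex 1.812 -2.794 5.071
vertex 1.78 -3.413 3.022
endloop
endfacet
facet normal -0.977 -0.199 0.075
outer loop
vertex 1.78 -3.413 3.022
vertex 1.413 -1.034 4.546
vertex 1.381 -1.652 2.497
endloop
endfacet
facet normal -0.015 -0.289 -0.957
outer loop
vertex 1.381 -1.652 2.497
vertex 3.187 -3.126 2.914
vertex 1.78 -3.413 3.022
endloop
endfacet
facet normal 0.015 0.289 0.957
outer loop
vertex 1.812 -2.794 5.071
vertex 2.82 -0.747 4.438
vertex 1.413 -1.034 4.546
endloop
endfacet
facet normal 0.212 -0.937 0.279
outer loop
vertex 3.219 -2.508 4.963
vertex 1.812 -2.794 5.071
vertex 3.187 -3.126 2.914
endloop
endfacet
facet normal 0.015 0.289 0.957
outer loop
vertex 3.219 -2.508 4.963
vertex 2.82 -0.747 4.438
vertex 1.812 -2.794 5.071
endloop
endfacet
facet normal -0.212 0.936 -0.279
outer loop
vertex 1.413 -1.034 4.546
vertex 2.82 -0.747 4.438
vertex 1.381 -1.652 2.497
endloop
endfacet
facet normal -0.015 -0.289 -0.957
outer loop
vertex 2.788 -1.366 2.389
vertex 3.187 -3.126 2.914
vertex 1.381 -1.652 2.497
endloop
endfacet
facet normal -0.212 0.936 -0.280
outer loop
vertex 1.381 -1.652 2.497
vertex 2.82 -0.747 4.438
vertex 2.788 -1.366 2.389
endloop
endfacet
facet normal 0.977 0.199 -0.075
outer loop
vertex 2.788 -1.366 2.389
vertex 3.219 -2.508 4.963
vertex 3.187 -3.126 2.914
endloop
endfacet
facet normal 0.977 0.199 -0.075
outer loop
vertex 2.82 -0.747 4.438
vertex 3.219 -2.508 4.963
vertex 2.788 -1.366 2.389
endloop
endfacet

endsolid


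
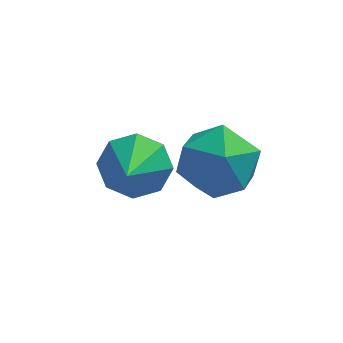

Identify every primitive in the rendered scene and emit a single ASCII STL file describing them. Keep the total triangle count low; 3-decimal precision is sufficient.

solid 
facet normal -0.534 0.465 0.707
outer loop
vertex -1.214 0.801 -0.177
vertex -1.366 0.035 0.212
vertex -0.665 0.504 0.433
endloop
endfacet
facet normal -0.021 0.891 0.453
outer loop
vertex -1.214 0.801 -0.177
vertex -0.665 0.504 0.433
vertex -0.352 0.879 -0.291
endloop
endfacet
facet normal -0.120 0.961 -0.251
outer loop
vertex -1.214 0.801 -0.177
vertex -0.352 0.879 -0.291
vertex -0.861 0.641 -0.959
endloop
endfacet
facet normal -0.694 0.577 -0.431
outer loop
vertex -1.214 0.801 -0.177
vertex -0.861 0.641 -0.959
vertex -1.488 0.119 -0.648
endloop
endfacet
facet normal -0.949 0.270 0.161
outer loop
vertex -1.214 0.801 -0.177
vertex -1.488 0.119 -0.648
vertex -1.366 0.035 0.212
endloop
endfacet
facet normal 0.606 0.568 0.556
outer loop
vertex -0.352 0.879 -0.291
vertex -0.665 0.504 0.433
vertex 0.028 0.161 0.028
endloop
endfacet
facet normal -0.223 -0.122 0.967
outer loop
vertex -0.665 0.504 0.433
vertex -1.366 0.035 0.212
vertex -0.599 -0.361 0.339
endloop
endfacet
facet normal -0.896 -0.437 0.084
outer loop
vertex -1.366 0.035 0.212
vertex -1.488 0.119 -0.648
vertex -1.108 -0.599 -0.329
endloop
endfacet
facet normal -0.482 0.058 -0.874
outer loop
vertex -1.488 0.119 -0.648
vertex -0.861 0.641 -0.959
vertex -0.795 -0.224 -1.053
endloop
endfacet
facet normal 0.447 0.679 -0.582
outer loop
vertex -0.861 0.641 -0.959
vertex -0.352 0.879 -0.291
vertex -0.094 0.245 -0.832
endloop
endfacet
facet normal 0.694 -0.577 0.431
outer loop
vertex -0.246 -0.521 -0.443
vertex 0.028 0.161 0.028
vertex -0.599 -0.361 0.339
endloop
endfacet
facet normal 0.120 -0.961 0.251
outer loop
vertex -0.246 -0.521 -0.443
vertex -0.599 -0.361 0.339
vertex -1.108 -0.599 -0.329
endloop
endfacet
facet normal 0.021 -0.891 -0.453
outer loop
vertex -0.246 -0.521 -0.443
vertex -1.108 -0.599 -0.329
vertex -0.795 -0.224 -1.053
endloop
endfacet
facet normal 0.534 -0.465 -0.707
outer loop
vertex -0.246 -0.521 -0.443
vertex -0.795 -0.224 -1.053
vertex -0.094 0.245 -0.832
endloop
endfacet
facet normal 0.949 -0.270 -0.161
outer loop
vertex -0.246 -0.521 -0.443
vertex -0.094 0.245 -0.832
vertex 0.028 0.161 0.028
endloop
endfacet
facet normal 0.482 -0.058 0.874
outer loop
vertex -0.599 -0.361 0.339
vertex 0.028 0.161 0.028
vertex -0.665 0.504 0.433
endloop
endfacet
facet normal -0.447 -0.679 0.582
outer loop
vertex -1.108 -0.599 -0.329
vertex -0.599 -0.361 0.339
vertex -1.366 0.035 0.212
endloop
endfacet
facet normal -0.606 -0.568 -0.556
outer loop
vertex -0.795 -0.224 -1.053
vertex -1.108 -0.599 -0.329
vertex -1.488 0.119 -0.648
endloop
endfacet
facet normal 0.223 0.122 -0.967
outer loop
vertex -0.094 0.245 -0.832
vertex -0.795 -0.224 -1.053
vertex -0.861 0.641 -0.959
endloop
endfacet
facet normal 0.896 0.437 -0.084
outer loop
vertex 0.028 0.161 0.028
vertex -0.094 0.245 -0.832
vertex -0.352 0.879 -0.291
endloop
endfacet
facet normal 0.065 0.821 -0.568
outer loop
vertex -1.81 0.721 -1.889
vertex -2.313 1.048 -1.474
vertex -1.585 1.0 -1.46
endloop
endfacet
facet normal 0.753 -0.657 0.032
outer loop
vertex -1.81 0.721 -1.889
vertex -1.585 1.0 -1.46
vertex -2.387 0.112 -0.826
endloop
endfacet
facet normal 0.065 0.821 -0.567
outer loop
vertex -1.585 1.0 -1.46
vertex -2.313 1.048 -1.474
vertex -1.787 1.307 -1.039
endloop
endfacet
facet normal 0.768 -0.283 0.575
outer loop
vertex -1.585 1.0 -1.46
vertex -1.787 1.307 -1.039
vertex -2.387 0.112 -0.826
endloop
endfacet
facet normal 0.065 0.821 -0.567
outer loop
vertex -1.787 1.307 -1.039
vertex -2.313 1.048 -1.474
vertex -2.298 1.462 -0.873
endloop
endfacet
facet normal 0.312 0.012 0.950
outer loop
vertex -1.787 1.307 -1.039
vertex -2.298 1.462 -0.873
vertex -2.387 0.112 -0.826
endloop
endfacet
facet normal 0.063 0.821 -0.567
outer loop
vertex -2.298 1.462 -0.873
vertex -2.313 1.048 -1.474
vertex -2.817 1.374 -1.058
endloop
endfacet
facet normal -0.344 0.055 0.938
outer loop
vertex -2.298 1.462 -0.873
vertex -2.817 1.374 -1.058
vertex -2.387 0.112 -0.826
endloop
endfacet
facet normal 0.063 0.821 -0.567
outer loop
vertex -2.817 1.374 -1.058
vertex -2.313 1.048 -1.474
vertex -3.042 1.095 -1.487
endloop
endfacet
facet normal -0.819 -0.179 0.546
outer loop
vertex -2.817 1.374 -1.058
vertex -3.042 1.095 -1.487
vertex -2.387 0.112 -0.826
endloop
endfacet
facet normal 0.063 0.821 -0.568
outer loop
vertex -3.042 1.095 -1.487
vertex -2.313 1.048 -1.474
vertex -2.84 0.788 -1.908
endloop
endfacet
facet normal -0.833 -0.553 0.003
outer loop
vertex -3.042 1.095 -1.487
vertex -2.84 0.788 -1.908
vertex -2.387 0.112 -0.826
endloop
endfacet
facet normal 0.064 0.820 -0.569
outer loop
vertex -2.84 0.788 -1.908
vertex -2.313 1.048 -1.474
vertex -2.329 0.633 -2.074
endloop
endfacet
facet normal -0.378 -0.848 -0.372
outer loop
vertex -2.84 0.788 -1.908
vertex -2.329 0.633 -2.074
vertex -2.387 0.112 -0.826
endloop
endfacet
facet normal 0.064 0.820 -0.569
outer loop
vertex -2.329 0.633 -2.074
vertex -2.313 1.048 -1.474
vertex -1.81 0.721 -1.889
endloop
endfacet
facet normal 0.279 -0.891 -0.359
outer loop
vertex -2.329 0.633 -2.074
vertex -1.81 0.721 -1.889
vertex -2.387 0.112 -0.826
endloop
endfacet

endsolid


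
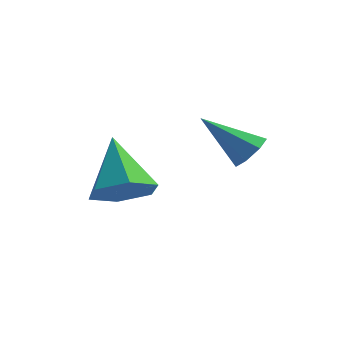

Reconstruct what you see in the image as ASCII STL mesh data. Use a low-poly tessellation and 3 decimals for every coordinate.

solid 
facet normal 0.405 -0.598 -0.692
outer loop
vertex 1.738 -1.134 -1.65
vertex 1.406 -0.691 -2.227
vertex 2.136 -0.511 -1.955
endloop
endfacet
facet normal 0.545 0.062 0.836
outer loop
vertex 1.738 -1.134 -1.65
vertex 2.136 -0.511 -1.955
vertex 0.754 0.271 -1.113
endloop
endfacet
facet normal 0.405 -0.598 -0.692
outer loop
vertex 2.136 -0.511 -1.955
vertex 1.406 -0.691 -2.227
vertex 1.804 -0.068 -2.532
endloop
endfacet
facet normal 0.588 0.769 0.252
outer loop
vertex 2.136 -0.511 -1.955
vertex 1.804 -0.068 -2.532
vertex 0.754 0.271 -1.113
endloop
endfacet
facet normal 0.405 -0.597 -0.692
outer loop
vertex 1.804 -0.068 -2.532
vertex 1.406 -0.691 -2.227
vertex 1.073 -0.248 -2.804
endloop
endfacet
facet normal -0.116 0.943 -0.311
outer loop
vertex 1.804 -0.068 -2.532
vertex 1.073 -0.248 -2.804
vertex 0.754 0.271 -1.113
endloop
endfacet
facet normal 0.405 -0.597 -0.692
outer loop
vertex 1.073 -0.248 -2.804
vertex 1.406 -0.691 -2.227
vertex 0.675 -0.871 -2.499
endloop
endfacet
facet normal -0.865 0.411 -0.289
outer loop
vertex 1.073 -0.248 -2.804
vertex 0.675 -0.871 -2.499
vertex 0.754 0.271 -1.113
endloop
endfacet
facet normal 0.405 -0.597 -0.692
outer loop
vertex 0.675 -0.871 -2.499
vertex 1.406 -0.691 -2.227
vertex 1.008 -1.314 -1.922
endloop
endfacet
facet normal -0.908 -0.297 0.296
outer loop
vertex 0.675 -0.871 -2.499
vertex 1.008 -1.314 -1.922
vertex 0.754 0.271 -1.113
endloop
endfacet
facet normal 0.405 -0.598 -0.692
outer loop
vertex 1.008 -1.314 -1.922
vertex 1.406 -0.691 -2.227
vertex 1.738 -1.134 -1.65
endloop
endfacet
facet normal -0.204 -0.471 0.858
outer loop
vertex 1.008 -1.314 -1.922
vertex 1.738 -1.134 -1.65
vertex 0.754 0.271 -1.113
endloop
endfacet
facet normal 0.763 0.112 -0.637
outer loop
vertex 4.229 0.413 -0.623
vertex 3.928 0.268 -1.009
vertex 4.01 0.738 -0.828
endloop
endfacet
facet normal 0.160 0.601 0.783
outer loop
vertex 4.229 0.413 -0.623
vertex 4.01 0.738 -0.828
vertex 2.852 0.112 -0.111
endloop
endfacet
facet normal 0.764 0.111 -0.635
outer loop
vertex 4.01 0.738 -0.828
vertex 3.928 0.268 -1.009
vertex 3.73 0.71 -1.17
endloop
endfacet
facet normal -0.357 0.909 0.217
outer loop
vertex 4.01 0.738 -0.828
vertex 3.73 0.71 -1.17
vertex 2.852 0.112 -0.111
endloop
endfacet
facet normal 0.764 0.110 -0.636
outer loop
vertex 3.73 0.71 -1.17
vertex 3.928 0.268 -1.009
vertex 3.599 0.349 -1.39
endloop
endfacet
facet normal -0.783 0.505 -0.363
outer loop
vertex 3.73 0.71 -1.17
vertex 3.599 0.349 -1.39
vertex 2.852 0.112 -0.111
endloop
endfacet
facet normal 0.764 0.111 -0.636
outer loop
vertex 3.599 0.349 -1.39
vertex 3.928 0.268 -1.009
vertex 3.716 -0.073 -1.323
endloop
endfacet
facet normal -0.797 -0.304 -0.522
outer loop
vertex 3.599 0.349 -1.39
vertex 3.716 -0.073 -1.323
vertex 2.852 0.112 -0.111
endloop
endfacet
facet normal 0.764 0.111 -0.636
outer loop
vertex 3.716 -0.073 -1.323
vertex 3.928 0.268 -1.009
vertex 3.993 -0.238 -1.019
endloop
endfacet
facet normal -0.390 -0.910 -0.139
outer loop
vertex 3.716 -0.073 -1.323
vertex 3.993 -0.238 -1.019
vertex 2.852 0.112 -0.111
endloop
endfacet
facet normal 0.763 0.111 -0.636
outer loop
vertex 3.993 -0.238 -1.019
vertex 3.928 0.268 -1.009
vertex 4.221 -0.022 -0.708
endloop
endfacet
facet normal 0.133 -0.857 0.498
outer loop
vertex 3.993 -0.238 -1.019
vertex 4.221 -0.022 -0.708
vertex 2.852 0.112 -0.111
endloop
endfacet
facet normal 0.763 0.110 -0.637
outer loop
vertex 4.221 -0.022 -0.708
vertex 3.928 0.268 -1.009
vertex 4.229 0.413 -0.623
endloop
endfacet
facet normal 0.378 -0.184 0.907
outer loop
vertex 4.221 -0.022 -0.708
vertex 4.229 0.413 -0.623
vertex 2.852 0.112 -0.111
endloop
endfacet

endsolid


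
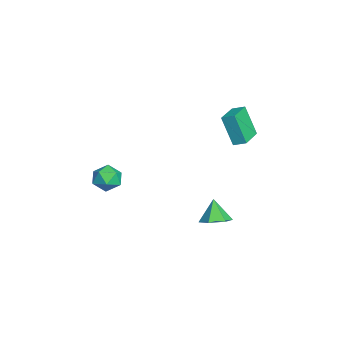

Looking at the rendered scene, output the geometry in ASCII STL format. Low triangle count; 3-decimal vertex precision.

solid 
facet normal 0.499 0.064 -0.864
outer loop
vertex 2.192 1.839 -3.632
vertex 1.419 2.3 -4.044
vertex 2.128 2.826 -3.596
endloop
endfacet
facet normal 0.517 0.002 0.856
outer loop
vertex 2.192 1.839 -3.632
vertex 2.128 2.826 -3.596
vertex 0.641 2.2 -2.696
endloop
endfacet
facet normal 0.499 0.064 -0.864
outer loop
vertex 2.128 2.826 -3.596
vertex 1.419 2.3 -4.044
vertex 1.355 3.287 -4.008
endloop
endfacet
facet normal 0.089 0.743 0.664
outer loop
vertex 2.128 2.826 -3.596
vertex 1.355 3.287 -4.008
vertex 0.641 2.2 -2.696
endloop
endfacet
facet normal 0.499 0.064 -0.864
outer loop
vertex 1.355 3.287 -4.008
vertex 1.419 2.3 -4.044
vertex 0.646 2.761 -4.456
endloop
endfacet
facet normal -0.668 0.709 0.224
outer loop
vertex 1.355 3.287 -4.008
vertex 0.646 2.761 -4.456
vertex 0.641 2.2 -2.696
endloop
endfacet
facet normal 0.499 0.064 -0.864
outer loop
vertex 0.646 2.761 -4.456
vertex 1.419 2.3 -4.044
vertex 0.71 1.774 -4.492
endloop
endfacet
facet normal -0.998 -0.064 -0.023
outer loop
vertex 0.646 2.761 -4.456
vertex 0.71 1.774 -4.492
vertex 0.641 2.2 -2.696
endloop
endfacet
facet normal 0.498 0.065 -0.865
outer loop
vertex 0.71 1.774 -4.492
vertex 1.419 2.3 -4.044
vertex 1.483 1.313 -4.081
endloop
endfacet
facet normal -0.570 -0.804 0.169
outer loop
vertex 0.71 1.774 -4.492
vertex 1.483 1.313 -4.081
vertex 0.641 2.2 -2.696
endloop
endfacet
facet normal 0.499 0.065 -0.864
outer loop
vertex 1.483 1.313 -4.081
vertex 1.419 2.3 -4.044
vertex 2.192 1.839 -3.632
endloop
endfacet
facet normal 0.187 -0.772 0.608
outer loop
vertex 1.483 1.313 -4.081
vertex 2.192 1.839 -3.632
vertex 0.641 2.2 -2.696
endloop
endfacet
facet normal -0.836 0.407 0.367
outer loop
vertex -1.931 -3.079 -2.049
vertex -2.453 -3.915 -2.311
vertex -2.019 -3.853 -1.391
endloop
endfacet
facet normal -0.262 0.642 0.720
outer loop
vertex -1.931 -3.079 -2.049
vertex -2.019 -3.853 -1.391
vertex -1.126 -3.372 -1.495
endloop
endfacet
facet normal 0.175 0.952 0.249
outer loop
vertex -1.931 -3.079 -2.049
vertex -1.126 -3.372 -1.495
vertex -1.008 -3.136 -2.48
endloop
endfacet
facet normal -0.128 0.910 -0.395
outer loop
vertex -1.931 -3.079 -2.049
vertex -1.008 -3.136 -2.48
vertex -1.829 -3.471 -2.985
endloop
endfacet
facet normal -0.755 0.572 -0.322
outer loop
vertex -1.931 -3.079 -2.049
vertex -1.829 -3.471 -2.985
vertex -2.453 -3.915 -2.311
endloop
endfacet
facet normal 0.075 0.076 0.994
outer loop
vertex -1.126 -3.372 -1.495
vertex -2.019 -3.853 -1.391
vertex -1.151 -4.389 -1.415
endloop
endfacet
facet normal -0.854 -0.303 0.423
outer loop
vertex -2.019 -3.853 -1.391
vertex -2.453 -3.915 -2.311
vertex -1.972 -4.724 -1.92
endloop
endfacet
facet normal -0.721 -0.037 -0.692
outer loop
vertex -2.453 -3.915 -2.311
vertex -1.829 -3.471 -2.985
vertex -1.854 -4.488 -2.905
endloop
endfacet
facet normal 0.291 0.508 -0.811
outer loop
vertex -1.829 -3.471 -2.985
vertex -1.008 -3.136 -2.48
vertex -0.961 -4.007 -3.009
endloop
endfacet
facet normal 0.783 0.578 0.232
outer loop
vertex -1.008 -3.136 -2.48
vertex -1.126 -3.372 -1.495
vertex -0.527 -3.945 -2.089
endloop
endfacet
facet normal 0.128 -0.910 0.395
outer loop
vertex -1.049 -4.781 -2.351
vertex -1.151 -4.389 -1.415
vertex -1.972 -4.724 -1.92
endloop
endfacet
facet normal -0.175 -0.952 -0.249
outer loop
vertex -1.049 -4.781 -2.351
vertex -1.972 -4.724 -1.92
vertex -1.854 -4.488 -2.905
endloop
endfacet
facet normal 0.262 -0.642 -0.720
outer loop
vertex -1.049 -4.781 -2.351
vertex -1.854 -4.488 -2.905
vertex -0.961 -4.007 -3.009
endloop
endfacet
facet normal 0.836 -0.407 -0.367
outer loop
vertex -1.049 -4.781 -2.351
vertex -0.961 -4.007 -3.009
vertex -0.527 -3.945 -2.089
endloop
endfacet
facet normal 0.755 -0.572 0.322
outer loop
vertex -1.049 -4.781 -2.351
vertex -0.527 -3.945 -2.089
vertex -1.151 -4.389 -1.415
endloop
endfacet
facet normal -0.291 -0.508 0.811
outer loop
vertex -1.972 -4.724 -1.92
vertex -1.151 -4.389 -1.415
vertex -2.019 -3.853 -1.391
endloop
endfacet
facet normal -0.783 -0.578 -0.232
outer loop
vertex -1.854 -4.488 -2.905
vertex -1.972 -4.724 -1.92
vertex -2.453 -3.915 -2.311
endloop
endfacet
facet normal -0.075 -0.076 -0.994
outer loop
vertex -0.961 -4.007 -3.009
vertex -1.854 -4.488 -2.905
vertex -1.829 -3.471 -2.985
endloop
endfacet
facet normal 0.854 0.303 -0.423
outer loop
vertex -0.527 -3.945 -2.089
vertex -0.961 -4.007 -3.009
vertex -1.008 -3.136 -2.48
endloop
endfacet
facet normal 0.721 0.037 0.692
outer loop
vertex -1.151 -4.389 -1.415
vertex -0.527 -3.945 -2.089
vertex -1.126 -3.372 -1.495
endloop
endfacet
facet normal -0.902 0.412 -0.125
outer loop
vertex -4.67 3.56 1.632
vertex -4.374 4.313 1.979
vertex -4.081 4.246 -0.362
endloop
endfacet
facet normal -0.337 -0.855 -0.394
outer loop
vertex -2.466 3.507 -0.139
vertex -4.67 3.56 1.632
vertex -4.081 4.246 -0.362
endloop
endfacet
facet normal -0.903 0.412 -0.125
outer loop
vertex -4.081 4.246 -0.362
vertex -4.374 4.313 1.979
vertex -3.785 4.999 -0.016
endloop
endfacet
facet normal 0.269 0.313 -0.911
outer loop
vertex -3.785 4.999 -0.016
vertex -2.466 3.507 -0.139
vertex -4.081 4.246 -0.362
endloop
endfacet
facet normal -0.269 -0.314 0.911
outer loop
vertex -4.67 3.56 1.632
vertex -2.759 3.574 2.202
vertex -4.374 4.313 1.979
endloop
endfacet
facet normal -0.337 -0.855 -0.394
outer loop
vertex -3.055 2.821 1.856
vertex -4.67 3.56 1.632
vertex -2.466 3.507 -0.139
endloop
endfacet
facet normal -0.269 -0.313 0.911
outer loop
vertex -3.055 2.821 1.856
vertex -2.759 3.574 2.202
vertex -4.67 3.56 1.632
endloop
endfacet
facet normal 0.337 0.855 0.394
outer loop
vertex -4.374 4.313 1.979
vertex -2.759 3.574 2.202
vertex -3.785 4.999 -0.016
endloop
endfacet
facet normal 0.270 0.314 -0.910
outer loop
vertex -2.17 4.26 0.208
vertex -2.466 3.507 -0.139
vertex -3.785 4.999 -0.016
endloop
endfacet
facet normal 0.337 0.855 0.394
outer loop
vertex -3.785 4.999 -0.016
vertex -2.759 3.574 2.202
vertex -2.17 4.26 0.208
endloop
endfacet
facet normal 0.903 -0.412 0.125
outer loop
vertex -2.17 4.26 0.208
vertex -3.055 2.821 1.856
vertex -2.466 3.507 -0.139
endloop
endfacet
facet normal 0.903 -0.412 0.125
outer loop
vertex -2.759 3.574 2.202
vertex -3.055 2.821 1.856
vertex -2.17 4.26 0.208
endloop
endfacet

endsolid


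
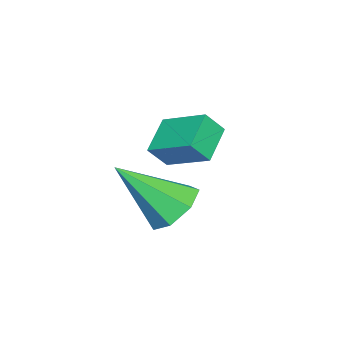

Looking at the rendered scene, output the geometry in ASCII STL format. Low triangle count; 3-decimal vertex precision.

solid 
facet normal -0.254 0.674 -0.693
outer loop
vertex 2.065 -2.598 -2.101
vertex 1.632 -3.195 -2.523
vertex 1.356 -2.672 -1.913
endloop
endfacet
facet normal 0.186 0.446 0.876
outer loop
vertex 2.065 -2.598 -2.101
vertex 1.356 -2.672 -1.913
vertex 2.148 -4.565 -1.117
endloop
endfacet
facet normal -0.254 0.674 -0.693
outer loop
vertex 1.356 -2.672 -1.913
vertex 1.632 -3.195 -2.523
vertex 0.854 -3.14 -2.184
endloop
endfacet
facet normal -0.553 0.116 0.825
outer loop
vertex 1.356 -2.672 -1.913
vertex 0.854 -3.14 -2.184
vertex 2.148 -4.565 -1.117
endloop
endfacet
facet normal -0.254 0.675 -0.693
outer loop
vertex 0.854 -3.14 -2.184
vertex 1.632 -3.195 -2.523
vertex 0.939 -3.649 -2.711
endloop
endfacet
facet normal -0.809 -0.483 0.336
outer loop
vertex 0.854 -3.14 -2.184
vertex 0.939 -3.649 -2.711
vertex 2.148 -4.565 -1.117
endloop
endfacet
facet normal -0.254 0.675 -0.693
outer loop
vertex 0.939 -3.649 -2.711
vertex 1.632 -3.195 -2.523
vertex 1.545 -3.817 -3.097
endloop
endfacet
facet normal -0.388 -0.895 -0.220
outer loop
vertex 0.939 -3.649 -2.711
vertex 1.545 -3.817 -3.097
vertex 2.148 -4.565 -1.117
endloop
endfacet
facet normal -0.254 0.675 -0.693
outer loop
vertex 1.545 -3.817 -3.097
vertex 1.632 -3.195 -2.523
vertex 2.217 -3.516 -3.05
endloop
endfacet
facet normal 0.394 -0.814 -0.427
outer loop
vertex 1.545 -3.817 -3.097
vertex 2.217 -3.516 -3.05
vertex 2.148 -4.565 -1.117
endloop
endfacet
facet normal -0.254 0.675 -0.693
outer loop
vertex 2.217 -3.516 -3.05
vertex 1.632 -3.195 -2.523
vertex 2.448 -2.974 -2.607
endloop
endfacet
facet normal 0.946 -0.298 -0.128
outer loop
vertex 2.217 -3.516 -3.05
vertex 2.448 -2.974 -2.607
vertex 2.148 -4.565 -1.117
endloop
endfacet
facet normal -0.254 0.674 -0.693
outer loop
vertex 2.448 -2.974 -2.607
vertex 1.632 -3.195 -2.523
vertex 2.065 -2.598 -2.101
endloop
endfacet
facet normal 0.853 0.262 0.451
outer loop
vertex 2.448 -2.974 -2.607
vertex 2.065 -2.598 -2.101
vertex 2.148 -4.565 -1.117
endloop
endfacet
facet normal -0.887 -0.026 0.460
outer loop
vertex -1.393 -4.828 -1.393
vertex -1.096 -3.518 -0.747
vertex -1.738 -4.433 -2.036
endloop
endfacet
facet normal -0.199 -0.879 -0.433
outer loop
vertex -0.664 -4.402 -2.593
vertex -1.393 -4.828 -1.393
vertex -1.738 -4.433 -2.036
endloop
endfacet
facet normal -0.887 -0.026 0.460
outer loop
vertex -1.738 -4.433 -2.036
vertex -1.096 -3.518 -0.747
vertex -1.441 -3.123 -1.39
endloop
endfacet
facet normal -0.416 0.476 -0.775
outer loop
vertex -1.441 -3.123 -1.39
vertex -0.664 -4.402 -2.593
vertex -1.738 -4.433 -2.036
endloop
endfacet
facet normal 0.416 -0.476 0.775
outer loop
vertex -1.393 -4.828 -1.393
vertex -0.022 -3.487 -1.304
vertex -1.096 -3.518 -0.747
endloop
endfacet
facet normal -0.199 -0.879 -0.433
outer loop
vertex -0.319 -4.797 -1.95
vertex -1.393 -4.828 -1.393
vertex -0.664 -4.402 -2.593
endloop
endfacet
facet normal 0.416 -0.476 0.775
outer loop
vertex -0.319 -4.797 -1.95
vertex -0.022 -3.487 -1.304
vertex -1.393 -4.828 -1.393
endloop
endfacet
facet normal 0.199 0.879 0.433
outer loop
vertex -1.096 -3.518 -0.747
vertex -0.022 -3.487 -1.304
vertex -1.441 -3.123 -1.39
endloop
endfacet
facet normal -0.416 0.476 -0.775
outer loop
vertex -0.367 -3.092 -1.947
vertex -0.664 -4.402 -2.593
vertex -1.441 -3.123 -1.39
endloop
endfacet
facet normal 0.199 0.879 0.433
outer loop
vertex -1.441 -3.123 -1.39
vertex -0.022 -3.487 -1.304
vertex -0.367 -3.092 -1.947
endloop
endfacet
facet normal 0.887 0.026 -0.460
outer loop
vertex -0.367 -3.092 -1.947
vertex -0.319 -4.797 -1.95
vertex -0.664 -4.402 -2.593
endloop
endfacet
facet normal 0.887 0.026 -0.460
outer loop
vertex -0.022 -3.487 -1.304
vertex -0.319 -4.797 -1.95
vertex -0.367 -3.092 -1.947
endloop
endfacet

endsolid


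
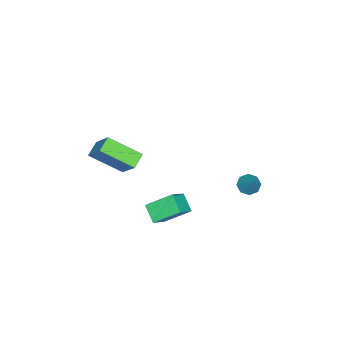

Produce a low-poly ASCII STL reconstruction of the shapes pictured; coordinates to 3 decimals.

solid 
facet normal -0.510 -0.645 0.570
outer loop
vertex 0.781 -2.03 -1.024
vertex -0.204 -1.889 -1.746
vertex 1.308 -3.3 -1.99
endloop
endfacet
facet normal 0.801 -0.114 0.587
outer loop
vertex 1.884 -2.571 -2.634
vertex 0.781 -2.03 -1.024
vertex 1.308 -3.3 -1.99
endloop
endfacet
facet normal -0.510 -0.645 0.570
outer loop
vertex 1.308 -3.3 -1.99
vertex -0.204 -1.889 -1.746
vertex 0.323 -3.159 -2.712
endloop
endfacet
facet normal 0.313 -0.756 -0.575
outer loop
vertex 0.323 -3.159 -2.712
vertex 1.884 -2.571 -2.634
vertex 1.308 -3.3 -1.99
endloop
endfacet
facet normal -0.313 0.756 0.575
outer loop
vertex 0.781 -2.03 -1.024
vertex 0.372 -1.16 -2.39
vertex -0.204 -1.889 -1.746
endloop
endfacet
facet normal 0.801 -0.114 0.587
outer loop
vertex 1.357 -1.301 -1.668
vertex 0.781 -2.03 -1.024
vertex 1.884 -2.571 -2.634
endloop
endfacet
facet normal -0.313 0.756 0.575
outer loop
vertex 1.357 -1.301 -1.668
vertex 0.372 -1.16 -2.39
vertex 0.781 -2.03 -1.024
endloop
endfacet
facet normal -0.801 0.114 -0.587
outer loop
vertex -0.204 -1.889 -1.746
vertex 0.372 -1.16 -2.39
vertex 0.323 -3.159 -2.712
endloop
endfacet
facet normal 0.313 -0.756 -0.575
outer loop
vertex 0.899 -2.43 -3.356
vertex 1.884 -2.571 -2.634
vertex 0.323 -3.159 -2.712
endloop
endfacet
facet normal -0.801 0.114 -0.587
outer loop
vertex 0.323 -3.159 -2.712
vertex 0.372 -1.16 -2.39
vertex 0.899 -2.43 -3.356
endloop
endfacet
facet normal 0.510 0.645 -0.570
outer loop
vertex 0.899 -2.43 -3.356
vertex 1.357 -1.301 -1.668
vertex 1.884 -2.571 -2.634
endloop
endfacet
facet normal 0.510 0.645 -0.570
outer loop
vertex 0.372 -1.16 -2.39
vertex 1.357 -1.301 -1.668
vertex 0.899 -2.43 -3.356
endloop
endfacet
facet normal -0.518 -0.414 -0.748
outer loop
vertex -2.819 -0.114 -2.504
vertex -3.172 0.429 -2.56
vertex -2.619 0.212 -2.823
endloop
endfacet
facet normal 0.891 -0.440 0.109
outer loop
vertex -2.819 -0.114 -2.504
vertex -2.619 0.212 -2.823
vertex -2.368 1.071 -1.4
endloop
endfacet
facet normal -0.518 -0.413 -0.749
outer loop
vertex -2.619 0.212 -2.823
vertex -3.172 0.429 -2.56
vertex -2.742 0.664 -2.987
endloop
endfacet
facet normal 0.950 0.162 -0.266
outer loop
vertex -2.619 0.212 -2.823
vertex -2.742 0.664 -2.987
vertex -2.368 1.071 -1.4
endloop
endfacet
facet normal -0.518 -0.413 -0.749
outer loop
vertex -2.742 0.664 -2.987
vertex -3.172 0.429 -2.56
vertex -3.117 0.98 -2.902
endloop
endfacet
facet normal 0.564 0.758 -0.327
outer loop
vertex -2.742 0.664 -2.987
vertex -3.117 0.98 -2.902
vertex -2.368 1.071 -1.4
endloop
endfacet
facet normal -0.518 -0.413 -0.749
outer loop
vertex -3.117 0.98 -2.902
vertex -3.172 0.429 -2.56
vertex -3.525 0.973 -2.616
endloop
endfacet
facet normal -0.044 0.998 -0.038
outer loop
vertex -3.117 0.98 -2.902
vertex -3.525 0.973 -2.616
vertex -2.368 1.071 -1.4
endloop
endfacet
facet normal -0.519 -0.414 -0.748
outer loop
vertex -3.525 0.973 -2.616
vertex -3.172 0.429 -2.56
vertex -3.725 0.647 -2.297
endloop
endfacet
facet normal -0.516 0.739 0.432
outer loop
vertex -3.525 0.973 -2.616
vertex -3.725 0.647 -2.297
vertex -2.368 1.071 -1.4
endloop
endfacet
facet normal -0.519 -0.415 -0.747
outer loop
vertex -3.725 0.647 -2.297
vertex -3.172 0.429 -2.56
vertex -3.601 0.195 -2.132
endloop
endfacet
facet normal -0.576 0.136 0.806
outer loop
vertex -3.725 0.647 -2.297
vertex -3.601 0.195 -2.132
vertex -2.368 1.071 -1.4
endloop
endfacet
facet normal -0.520 -0.414 -0.747
outer loop
vertex -3.601 0.195 -2.132
vertex -3.172 0.429 -2.56
vertex -3.226 -0.121 -2.218
endloop
endfacet
facet normal -0.188 -0.460 0.868
outer loop
vertex -3.601 0.195 -2.132
vertex -3.226 -0.121 -2.218
vertex -2.368 1.071 -1.4
endloop
endfacet
facet normal -0.519 -0.414 -0.748
outer loop
vertex -3.226 -0.121 -2.218
vertex -3.172 0.429 -2.56
vertex -2.819 -0.114 -2.504
endloop
endfacet
facet normal 0.419 -0.699 0.579
outer loop
vertex -3.226 -0.121 -2.218
vertex -2.819 -0.114 -2.504
vertex -2.368 1.071 -1.4
endloop
endfacet
facet normal -0.896 0.030 0.443
outer loop
vertex 2.859 -5.147 3.652
vertex 3.57 -4.105 5.019
vertex 2.412 -3.508 2.635
endloop
endfacet
facet normal -0.382 -0.560 -0.735
outer loop
vertex 3.21 -3.535 2.241
vertex 2.859 -5.147 3.652
vertex 2.412 -3.508 2.635
endloop
endfacet
facet normal -0.896 0.031 0.443
outer loop
vertex 2.412 -3.508 2.635
vertex 3.57 -4.105 5.019
vertex 3.124 -2.466 4.002
endloop
endfacet
facet normal -0.226 0.828 -0.514
outer loop
vertex 3.124 -2.466 4.002
vertex 3.21 -3.535 2.241
vertex 2.412 -3.508 2.635
endloop
endfacet
facet normal 0.226 -0.828 0.514
outer loop
vertex 2.859 -5.147 3.652
vertex 4.368 -4.132 4.625
vertex 3.57 -4.105 5.019
endloop
endfacet
facet normal -0.382 -0.560 -0.735
outer loop
vertex 3.656 -5.174 3.258
vertex 2.859 -5.147 3.652
vertex 3.21 -3.535 2.241
endloop
endfacet
facet normal 0.226 -0.828 0.513
outer loop
vertex 3.656 -5.174 3.258
vertex 4.368 -4.132 4.625
vertex 2.859 -5.147 3.652
endloop
endfacet
facet normal 0.382 0.560 0.735
outer loop
vertex 3.57 -4.105 5.019
vertex 4.368 -4.132 4.625
vertex 3.124 -2.466 4.002
endloop
endfacet
facet normal -0.226 0.828 -0.514
outer loop
vertex 3.921 -2.493 3.608
vertex 3.21 -3.535 2.241
vertex 3.124 -2.466 4.002
endloop
endfacet
facet normal 0.382 0.560 0.735
outer loop
vertex 3.124 -2.466 4.002
vertex 4.368 -4.132 4.625
vertex 3.921 -2.493 3.608
endloop
endfacet
facet normal 0.896 -0.031 -0.443
outer loop
vertex 3.921 -2.493 3.608
vertex 3.656 -5.174 3.258
vertex 3.21 -3.535 2.241
endloop
endfacet
facet normal 0.896 -0.031 -0.443
outer loop
vertex 4.368 -4.132 4.625
vertex 3.656 -5.174 3.258
vertex 3.921 -2.493 3.608
endloop
endfacet

endsolid


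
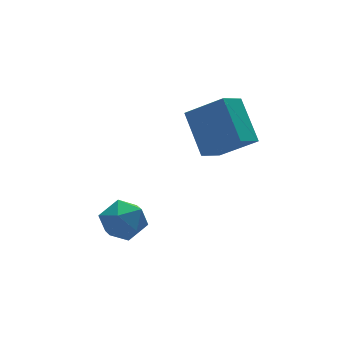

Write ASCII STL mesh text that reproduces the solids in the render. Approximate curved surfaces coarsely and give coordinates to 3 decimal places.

solid 
facet normal -0.553 0.161 0.818
outer loop
vertex -2.66 -0.821 -3.689
vertex -2.387 -1.444 -3.382
vertex -2.039 -0.792 -3.275
endloop
endfacet
facet normal -0.373 0.778 0.506
outer loop
vertex -2.66 -0.821 -3.689
vertex -2.039 -0.792 -3.275
vertex -2.083 -0.401 -3.909
endloop
endfacet
facet normal -0.621 0.767 -0.164
outer loop
vertex -2.66 -0.821 -3.689
vertex -2.083 -0.401 -3.909
vertex -2.458 -0.811 -4.408
endloop
endfacet
facet normal -0.953 0.144 -0.266
outer loop
vertex -2.66 -0.821 -3.689
vertex -2.458 -0.811 -4.408
vertex -2.646 -1.456 -4.082
endloop
endfacet
facet normal -0.911 -0.231 0.341
outer loop
vertex -2.66 -0.821 -3.689
vertex -2.646 -1.456 -4.082
vertex -2.387 -1.444 -3.382
endloop
endfacet
facet normal 0.339 0.811 0.477
outer loop
vertex -2.083 -0.401 -3.909
vertex -2.039 -0.792 -3.275
vertex -1.454 -0.764 -3.738
endloop
endfacet
facet normal 0.048 -0.187 0.981
outer loop
vertex -2.039 -0.792 -3.275
vertex -2.387 -1.444 -3.382
vertex -1.642 -1.409 -3.412
endloop
endfacet
facet normal -0.531 -0.821 0.211
outer loop
vertex -2.387 -1.444 -3.382
vertex -2.646 -1.456 -4.082
vertex -2.017 -1.819 -3.911
endloop
endfacet
facet normal -0.600 -0.215 -0.771
outer loop
vertex -2.646 -1.456 -4.082
vertex -2.458 -0.811 -4.408
vertex -2.061 -1.428 -4.545
endloop
endfacet
facet normal -0.062 0.793 -0.606
outer loop
vertex -2.458 -0.811 -4.408
vertex -2.083 -0.401 -3.909
vertex -1.713 -0.776 -4.438
endloop
endfacet
facet normal 0.953 -0.144 0.266
outer loop
vertex -1.44 -1.399 -4.131
vertex -1.454 -0.764 -3.738
vertex -1.642 -1.409 -3.412
endloop
endfacet
facet normal 0.621 -0.767 0.164
outer loop
vertex -1.44 -1.399 -4.131
vertex -1.642 -1.409 -3.412
vertex -2.017 -1.819 -3.911
endloop
endfacet
facet normal 0.373 -0.778 -0.506
outer loop
vertex -1.44 -1.399 -4.131
vertex -2.017 -1.819 -3.911
vertex -2.061 -1.428 -4.545
endloop
endfacet
facet normal 0.553 -0.161 -0.818
outer loop
vertex -1.44 -1.399 -4.131
vertex -2.061 -1.428 -4.545
vertex -1.713 -0.776 -4.438
endloop
endfacet
facet normal 0.911 0.231 -0.341
outer loop
vertex -1.44 -1.399 -4.131
vertex -1.713 -0.776 -4.438
vertex -1.454 -0.764 -3.738
endloop
endfacet
facet normal 0.600 0.215 0.771
outer loop
vertex -1.642 -1.409 -3.412
vertex -1.454 -0.764 -3.738
vertex -2.039 -0.792 -3.275
endloop
endfacet
facet normal 0.062 -0.793 0.606
outer loop
vertex -2.017 -1.819 -3.911
vertex -1.642 -1.409 -3.412
vertex -2.387 -1.444 -3.382
endloop
endfacet
facet normal -0.339 -0.811 -0.477
outer loop
vertex -2.061 -1.428 -4.545
vertex -2.017 -1.819 -3.911
vertex -2.646 -1.456 -4.082
endloop
endfacet
facet normal -0.048 0.187 -0.981
outer loop
vertex -1.713 -0.776 -4.438
vertex -2.061 -1.428 -4.545
vertex -2.458 -0.811 -4.408
endloop
endfacet
facet normal 0.531 0.821 -0.211
outer loop
vertex -1.454 -0.764 -3.738
vertex -1.713 -0.776 -4.438
vertex -2.083 -0.401 -3.909
endloop
endfacet
facet normal -0.829 -0.322 0.457
outer loop
vertex 1.055 -1.117 0.036
vertex 0.296 -0.317 -0.778
vertex 0.937 -2.272 -0.991
endloop
endfacet
facet normal 0.553 -0.585 0.594
outer loop
vertex 1.684 -1.983 -1.402
vertex 1.055 -1.117 0.036
vertex 0.937 -2.272 -0.991
endloop
endfacet
facet normal -0.829 -0.322 0.457
outer loop
vertex 0.937 -2.272 -0.991
vertex 0.296 -0.317 -0.778
vertex 0.179 -1.473 -1.804
endloop
endfacet
facet normal -0.076 -0.746 -0.662
outer loop
vertex 0.179 -1.473 -1.804
vertex 1.684 -1.983 -1.402
vertex 0.937 -2.272 -0.991
endloop
endfacet
facet normal 0.076 0.746 0.662
outer loop
vertex 1.055 -1.117 0.036
vertex 1.043 -0.028 -1.189
vertex 0.296 -0.317 -0.778
endloop
endfacet
facet normal 0.555 -0.583 0.594
outer loop
vertex 1.801 -0.827 -0.376
vertex 1.055 -1.117 0.036
vertex 1.684 -1.983 -1.402
endloop
endfacet
facet normal 0.076 0.746 0.662
outer loop
vertex 1.801 -0.827 -0.376
vertex 1.043 -0.028 -1.189
vertex 1.055 -1.117 0.036
endloop
endfacet
facet normal -0.553 0.584 -0.595
outer loop
vertex 0.296 -0.317 -0.778
vertex 1.043 -0.028 -1.189
vertex 0.179 -1.473 -1.804
endloop
endfacet
facet normal -0.076 -0.746 -0.662
outer loop
vertex 0.925 -1.183 -2.216
vertex 1.684 -1.983 -1.402
vertex 0.179 -1.473 -1.804
endloop
endfacet
facet normal -0.554 0.584 -0.593
outer loop
vertex 0.179 -1.473 -1.804
vertex 1.043 -0.028 -1.189
vertex 0.925 -1.183 -2.216
endloop
endfacet
facet normal 0.829 0.322 -0.457
outer loop
vertex 0.925 -1.183 -2.216
vertex 1.801 -0.827 -0.376
vertex 1.684 -1.983 -1.402
endloop
endfacet
facet normal 0.829 0.322 -0.457
outer loop
vertex 1.043 -0.028 -1.189
vertex 1.801 -0.827 -0.376
vertex 0.925 -1.183 -2.216
endloop
endfacet

endsolid


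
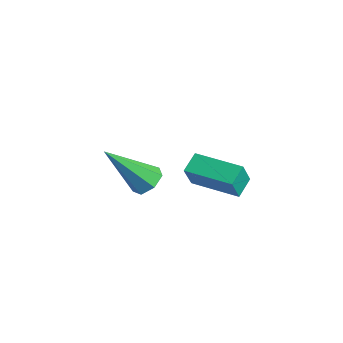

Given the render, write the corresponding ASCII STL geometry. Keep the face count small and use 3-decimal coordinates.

solid 
facet normal 0.230 0.619 -0.751
outer loop
vertex -1.908 0.094 -1.326
vertex -2.281 -0.246 -1.72
vertex -2.439 0.256 -1.355
endloop
endfacet
facet normal 0.118 0.537 0.835
outer loop
vertex -1.908 0.094 -1.326
vertex -2.439 0.256 -1.355
vertex -2.759 -1.534 -0.16
endloop
endfacet
facet normal 0.230 0.619 -0.751
outer loop
vertex -2.439 0.256 -1.355
vertex -2.281 -0.246 -1.72
vertex -2.85 0.04 -1.659
endloop
endfacet
facet normal -0.670 0.491 0.557
outer loop
vertex -2.439 0.256 -1.355
vertex -2.85 0.04 -1.659
vertex -2.759 -1.534 -0.16
endloop
endfacet
facet normal 0.231 0.620 -0.750
outer loop
vertex -2.85 0.04 -1.659
vertex -2.281 -0.246 -1.72
vertex -2.833 -0.391 -2.01
endloop
endfacet
facet normal -0.999 -0.048 0.010
outer loop
vertex -2.85 0.04 -1.659
vertex -2.833 -0.391 -2.01
vertex -2.759 -1.534 -0.16
endloop
endfacet
facet normal 0.231 0.620 -0.750
outer loop
vertex -2.833 -0.391 -2.01
vertex -2.281 -0.246 -1.72
vertex -2.4 -0.712 -2.142
endloop
endfacet
facet normal -0.622 -0.677 -0.393
outer loop
vertex -2.833 -0.391 -2.01
vertex -2.4 -0.712 -2.142
vertex -2.759 -1.534 -0.16
endloop
endfacet
facet normal 0.230 0.620 -0.750
outer loop
vertex -2.4 -0.712 -2.142
vertex -2.281 -0.246 -1.72
vertex -1.877 -0.682 -1.957
endloop
endfacet
facet normal 0.176 -0.920 -0.350
outer loop
vertex -2.4 -0.712 -2.142
vertex -1.877 -0.682 -1.957
vertex -2.759 -1.534 -0.16
endloop
endfacet
facet normal 0.228 0.620 -0.751
outer loop
vertex -1.877 -0.682 -1.957
vertex -2.281 -0.246 -1.72
vertex -1.658 -0.323 -1.594
endloop
endfacet
facet normal 0.796 -0.595 0.108
outer loop
vertex -1.877 -0.682 -1.957
vertex -1.658 -0.323 -1.594
vertex -2.759 -1.534 -0.16
endloop
endfacet
facet normal 0.228 0.620 -0.751
outer loop
vertex -1.658 -0.323 -1.594
vertex -2.281 -0.246 -1.72
vertex -1.908 0.094 -1.326
endloop
endfacet
facet normal 0.770 0.053 0.636
outer loop
vertex -1.658 -0.323 -1.594
vertex -1.908 0.094 -1.326
vertex -2.759 -1.534 -0.16
endloop
endfacet
facet normal -0.463 0.746 0.479
outer loop
vertex -4.21 2.532 -2.56
vertex -2.66 3.504 -2.574
vertex -4.499 2.978 -3.534
endloop
endfacet
facet normal -0.847 -0.532 0.008
outer loop
vertex -4.1 2.336 -3.946
vertex -4.21 2.532 -2.56
vertex -4.499 2.978 -3.534
endloop
endfacet
facet normal -0.463 0.746 0.478
outer loop
vertex -4.499 2.978 -3.534
vertex -2.66 3.504 -2.574
vertex -2.948 3.95 -3.549
endloop
endfacet
facet normal -0.260 0.402 -0.878
outer loop
vertex -2.948 3.95 -3.549
vertex -4.1 2.336 -3.946
vertex -4.499 2.978 -3.534
endloop
endfacet
facet normal 0.260 -0.402 0.878
outer loop
vertex -4.21 2.532 -2.56
vertex -2.261 2.862 -2.986
vertex -2.66 3.504 -2.574
endloop
endfacet
facet normal -0.848 -0.530 0.008
outer loop
vertex -3.812 1.89 -2.971
vertex -4.21 2.532 -2.56
vertex -4.1 2.336 -3.946
endloop
endfacet
facet normal 0.260 -0.401 0.878
outer loop
vertex -3.812 1.89 -2.971
vertex -2.261 2.862 -2.986
vertex -4.21 2.532 -2.56
endloop
endfacet
facet normal 0.847 0.531 -0.007
outer loop
vertex -2.66 3.504 -2.574
vertex -2.261 2.862 -2.986
vertex -2.948 3.95 -3.549
endloop
endfacet
facet normal -0.260 0.401 -0.878
outer loop
vertex -2.55 3.308 -3.96
vertex -4.1 2.336 -3.946
vertex -2.948 3.95 -3.549
endloop
endfacet
facet normal 0.847 0.531 -0.008
outer loop
vertex -2.948 3.95 -3.549
vertex -2.261 2.862 -2.986
vertex -2.55 3.308 -3.96
endloop
endfacet
facet normal 0.464 -0.746 -0.478
outer loop
vertex -2.55 3.308 -3.96
vertex -3.812 1.89 -2.971
vertex -4.1 2.336 -3.946
endloop
endfacet
facet normal 0.463 -0.746 -0.479
outer loop
vertex -2.261 2.862 -2.986
vertex -3.812 1.89 -2.971
vertex -2.55 3.308 -3.96
endloop
endfacet

endsolid


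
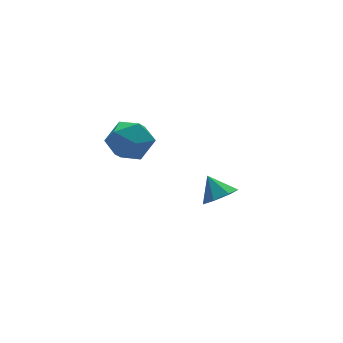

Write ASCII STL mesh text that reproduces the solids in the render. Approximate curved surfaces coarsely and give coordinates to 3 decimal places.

solid 
facet normal -0.161 0.279 0.947
outer loop
vertex -1.479 0.791 2.547
vertex -2.195 -0.105 2.689
vertex -1.068 -0.224 2.916
endloop
endfacet
facet normal 0.494 0.467 0.734
outer loop
vertex -1.479 0.791 2.547
vertex -1.068 -0.224 2.916
vertex -0.479 0.387 2.131
endloop
endfacet
facet normal 0.427 0.889 0.163
outer loop
vertex -1.479 0.791 2.547
vertex -0.479 0.387 2.131
vertex -1.242 0.884 1.419
endloop
endfacet
facet normal -0.268 0.963 0.023
outer loop
vertex -1.479 0.791 2.547
vertex -1.242 0.884 1.419
vertex -2.304 0.58 1.764
endloop
endfacet
facet normal -0.632 0.585 0.508
outer loop
vertex -1.479 0.791 2.547
vertex -2.304 0.58 1.764
vertex -2.195 -0.105 2.689
endloop
endfacet
facet normal 0.838 -0.124 0.532
outer loop
vertex -0.479 0.387 2.131
vertex -1.068 -0.224 2.916
vertex -0.576 -0.76 2.016
endloop
endfacet
facet normal -0.222 -0.428 0.876
outer loop
vertex -1.068 -0.224 2.916
vertex -2.195 -0.105 2.689
vertex -1.638 -1.064 2.361
endloop
endfacet
facet normal -0.984 0.067 0.165
outer loop
vertex -2.195 -0.105 2.689
vertex -2.304 0.58 1.764
vertex -2.401 -0.567 1.649
endloop
endfacet
facet normal -0.395 0.678 -0.620
outer loop
vertex -2.304 0.58 1.764
vertex -1.242 0.884 1.419
vertex -1.812 0.044 0.864
endloop
endfacet
facet normal 0.730 0.559 -0.393
outer loop
vertex -1.242 0.884 1.419
vertex -0.479 0.387 2.131
vertex -0.685 -0.075 1.091
endloop
endfacet
facet normal 0.268 -0.963 -0.023
outer loop
vertex -1.401 -0.971 1.233
vertex -0.576 -0.76 2.016
vertex -1.638 -1.064 2.361
endloop
endfacet
facet normal -0.427 -0.889 -0.163
outer loop
vertex -1.401 -0.971 1.233
vertex -1.638 -1.064 2.361
vertex -2.401 -0.567 1.649
endloop
endfacet
facet normal -0.494 -0.467 -0.734
outer loop
vertex -1.401 -0.971 1.233
vertex -2.401 -0.567 1.649
vertex -1.812 0.044 0.864
endloop
endfacet
facet normal 0.161 -0.279 -0.947
outer loop
vertex -1.401 -0.971 1.233
vertex -1.812 0.044 0.864
vertex -0.685 -0.075 1.091
endloop
endfacet
facet normal 0.632 -0.585 -0.508
outer loop
vertex -1.401 -0.971 1.233
vertex -0.685 -0.075 1.091
vertex -0.576 -0.76 2.016
endloop
endfacet
facet normal 0.395 -0.678 0.620
outer loop
vertex -1.638 -1.064 2.361
vertex -0.576 -0.76 2.016
vertex -1.068 -0.224 2.916
endloop
endfacet
facet normal -0.730 -0.559 0.393
outer loop
vertex -2.401 -0.567 1.649
vertex -1.638 -1.064 2.361
vertex -2.195 -0.105 2.689
endloop
endfacet
facet normal -0.838 0.124 -0.532
outer loop
vertex -1.812 0.044 0.864
vertex -2.401 -0.567 1.649
vertex -2.304 0.58 1.764
endloop
endfacet
facet normal 0.222 0.428 -0.876
outer loop
vertex -0.685 -0.075 1.091
vertex -1.812 0.044 0.864
vertex -1.242 0.884 1.419
endloop
endfacet
facet normal 0.984 -0.067 -0.165
outer loop
vertex -0.576 -0.76 2.016
vertex -0.685 -0.075 1.091
vertex -0.479 0.387 2.131
endloop
endfacet
facet normal 0.150 -0.644 -0.750
outer loop
vertex 4.081 0.605 -3.846
vertex 3.236 0.308 -3.76
vertex 3.545 0.978 -4.274
endloop
endfacet
facet normal 0.521 0.849 0.088
outer loop
vertex 4.081 0.605 -3.846
vertex 3.545 0.978 -4.274
vertex 3.044 1.132 -2.8
endloop
endfacet
facet normal 0.151 -0.645 -0.750
outer loop
vertex 3.545 0.978 -4.274
vertex 3.236 0.308 -3.76
vertex 2.777 0.846 -4.315
endloop
endfacet
facet normal -0.159 0.975 -0.156
outer loop
vertex 3.545 0.978 -4.274
vertex 2.777 0.846 -4.315
vertex 3.044 1.132 -2.8
endloop
endfacet
facet normal 0.151 -0.644 -0.750
outer loop
vertex 2.777 0.846 -4.315
vertex 3.236 0.308 -3.76
vertex 2.354 0.308 -3.938
endloop
endfacet
facet normal -0.779 0.626 0.019
outer loop
vertex 2.777 0.846 -4.315
vertex 2.354 0.308 -3.938
vertex 3.044 1.132 -2.8
endloop
endfacet
facet normal 0.151 -0.645 -0.749
outer loop
vertex 2.354 0.308 -3.938
vertex 3.236 0.308 -3.76
vertex 2.596 -0.23 -3.426
endloop
endfacet
facet normal -0.874 0.066 0.482
outer loop
vertex 2.354 0.308 -3.938
vertex 2.596 -0.23 -3.426
vertex 3.044 1.132 -2.8
endloop
endfacet
facet normal 0.150 -0.644 -0.750
outer loop
vertex 2.596 -0.23 -3.426
vertex 3.236 0.308 -3.76
vertex 3.32 -0.364 -3.166
endloop
endfacet
facet normal -0.370 -0.285 0.884
outer loop
vertex 2.596 -0.23 -3.426
vertex 3.32 -0.364 -3.166
vertex 3.044 1.132 -2.8
endloop
endfacet
facet normal 0.150 -0.644 -0.750
outer loop
vertex 3.32 -0.364 -3.166
vertex 3.236 0.308 -3.76
vertex 3.981 0.008 -3.353
endloop
endfacet
facet normal 0.351 -0.161 0.922
outer loop
vertex 3.32 -0.364 -3.166
vertex 3.981 0.008 -3.353
vertex 3.044 1.132 -2.8
endloop
endfacet
facet normal 0.150 -0.644 -0.750
outer loop
vertex 3.981 0.008 -3.353
vertex 3.236 0.308 -3.76
vertex 4.081 0.605 -3.846
endloop
endfacet
facet normal 0.748 0.344 0.568
outer loop
vertex 3.981 0.008 -3.353
vertex 4.081 0.605 -3.846
vertex 3.044 1.132 -2.8
endloop
endfacet

endsolid
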